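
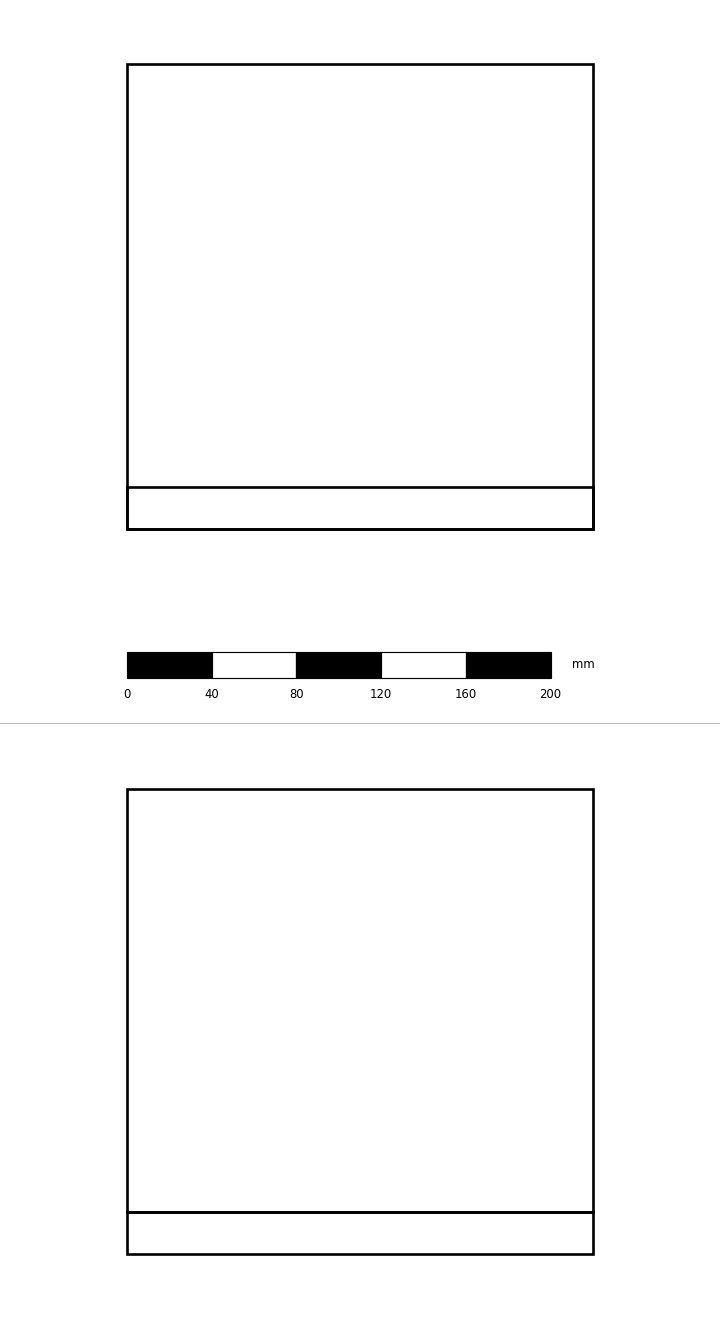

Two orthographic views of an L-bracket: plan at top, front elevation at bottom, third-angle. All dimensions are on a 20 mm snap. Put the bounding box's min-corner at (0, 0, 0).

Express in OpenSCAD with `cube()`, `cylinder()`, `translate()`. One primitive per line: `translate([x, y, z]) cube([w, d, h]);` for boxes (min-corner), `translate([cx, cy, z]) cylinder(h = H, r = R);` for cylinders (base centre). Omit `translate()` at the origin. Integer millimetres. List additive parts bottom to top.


cube([220, 220, 20]);
translate([0, 0, 20]) cube([220, 20, 200]);


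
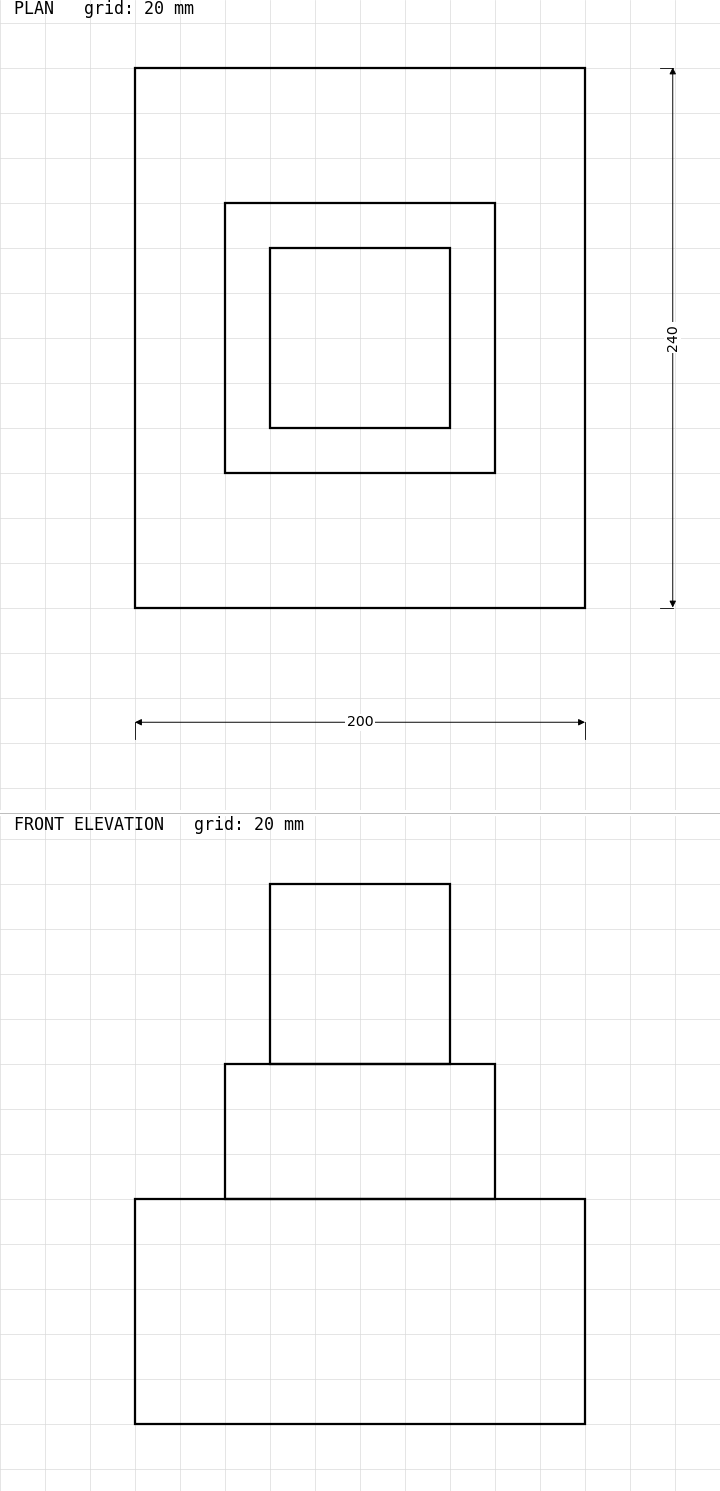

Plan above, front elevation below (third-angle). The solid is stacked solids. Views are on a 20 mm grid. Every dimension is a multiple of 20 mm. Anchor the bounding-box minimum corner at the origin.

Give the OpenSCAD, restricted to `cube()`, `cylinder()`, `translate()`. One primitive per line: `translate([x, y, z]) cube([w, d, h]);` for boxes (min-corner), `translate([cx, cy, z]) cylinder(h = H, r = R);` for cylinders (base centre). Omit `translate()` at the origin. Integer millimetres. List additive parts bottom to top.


cube([200, 240, 100]);
translate([40, 60, 100]) cube([120, 120, 60]);
translate([60, 80, 160]) cube([80, 80, 80]);


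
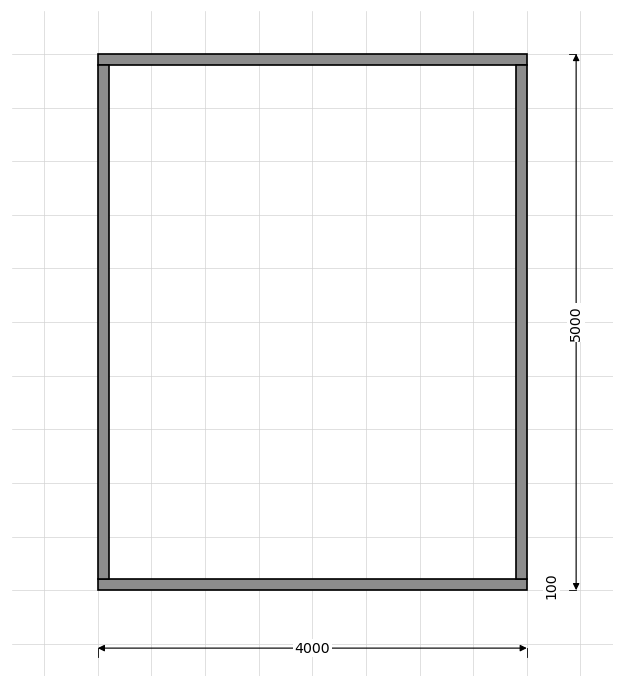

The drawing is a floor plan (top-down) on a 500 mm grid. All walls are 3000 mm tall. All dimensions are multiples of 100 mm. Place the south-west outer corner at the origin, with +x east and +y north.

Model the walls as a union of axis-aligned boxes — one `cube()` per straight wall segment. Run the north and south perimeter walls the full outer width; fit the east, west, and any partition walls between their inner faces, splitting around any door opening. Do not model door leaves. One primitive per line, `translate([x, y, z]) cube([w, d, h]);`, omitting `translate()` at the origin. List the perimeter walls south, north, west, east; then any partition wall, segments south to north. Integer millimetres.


cube([4000, 100, 3000]);
translate([0, 4900, 0]) cube([4000, 100, 3000]);
translate([0, 100, 0]) cube([100, 4800, 3000]);
translate([3900, 100, 0]) cube([100, 4800, 3000]);


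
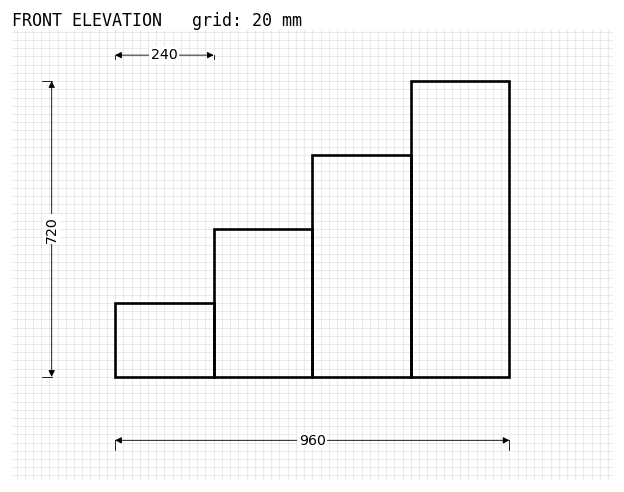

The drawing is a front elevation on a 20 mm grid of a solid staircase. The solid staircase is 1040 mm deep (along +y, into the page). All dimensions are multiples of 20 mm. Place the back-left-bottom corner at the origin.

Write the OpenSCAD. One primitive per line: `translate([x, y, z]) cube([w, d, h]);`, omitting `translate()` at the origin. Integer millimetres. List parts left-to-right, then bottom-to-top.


cube([240, 1040, 180]);
translate([240, 0, 0]) cube([240, 1040, 360]);
translate([480, 0, 0]) cube([240, 1040, 540]);
translate([720, 0, 0]) cube([240, 1040, 720]);


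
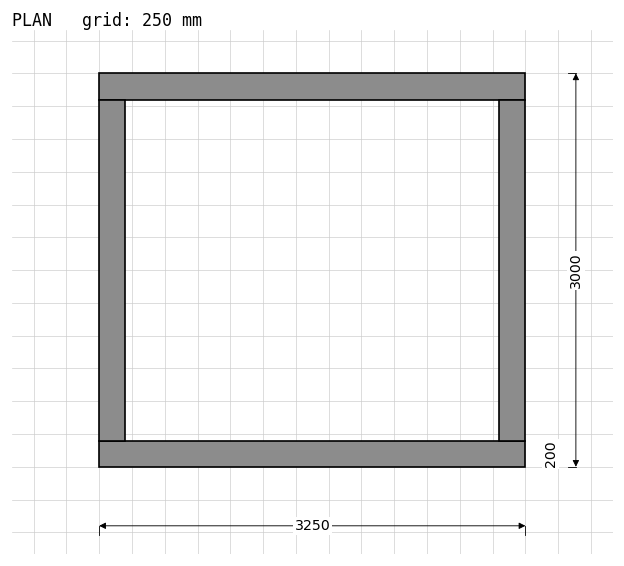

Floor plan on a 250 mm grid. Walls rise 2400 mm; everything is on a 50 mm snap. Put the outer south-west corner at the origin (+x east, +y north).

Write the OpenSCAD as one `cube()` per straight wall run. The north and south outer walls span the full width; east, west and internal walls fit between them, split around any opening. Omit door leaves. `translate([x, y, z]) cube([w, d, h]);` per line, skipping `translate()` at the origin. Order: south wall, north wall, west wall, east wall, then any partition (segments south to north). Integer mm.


cube([3250, 200, 2400]);
translate([0, 2800, 0]) cube([3250, 200, 2400]);
translate([0, 200, 0]) cube([200, 2600, 2400]);
translate([3050, 200, 0]) cube([200, 2600, 2400]);


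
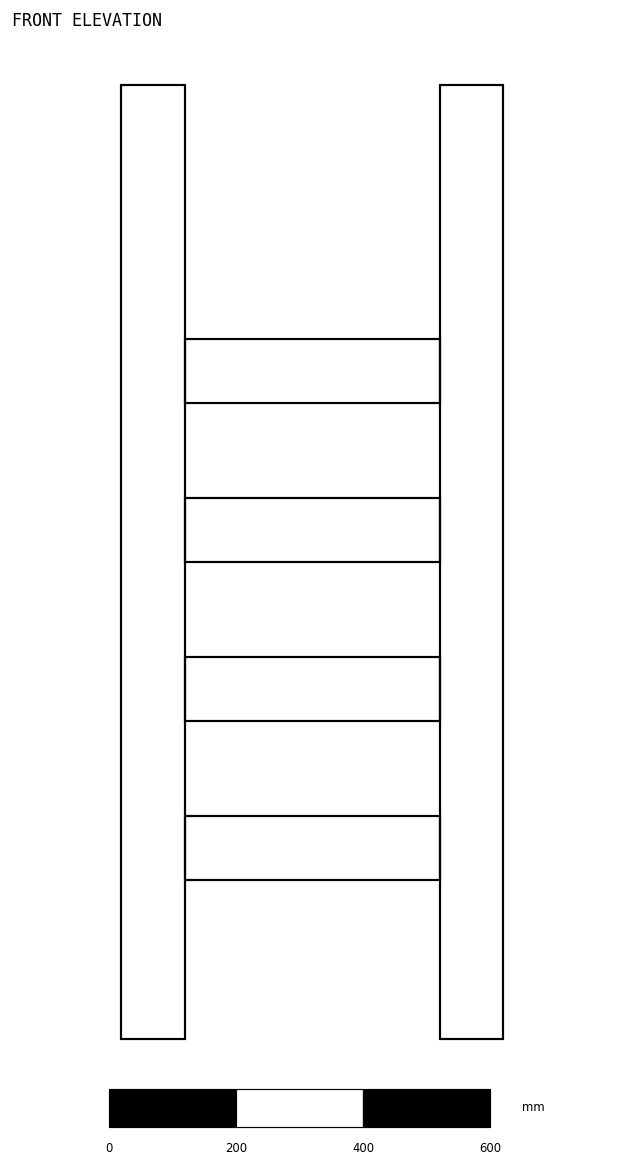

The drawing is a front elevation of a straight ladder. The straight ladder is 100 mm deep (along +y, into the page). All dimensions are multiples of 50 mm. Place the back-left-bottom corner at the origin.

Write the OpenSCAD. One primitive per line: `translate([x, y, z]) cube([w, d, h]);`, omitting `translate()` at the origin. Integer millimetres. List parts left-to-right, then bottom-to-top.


cube([100, 100, 1500]);
translate([100, 0, 250]) cube([400, 100, 100]);
translate([100, 0, 500]) cube([400, 100, 100]);
translate([100, 0, 750]) cube([400, 100, 100]);
translate([100, 0, 1000]) cube([400, 100, 100]);
translate([500, 0, 0]) cube([100, 100, 1500]);


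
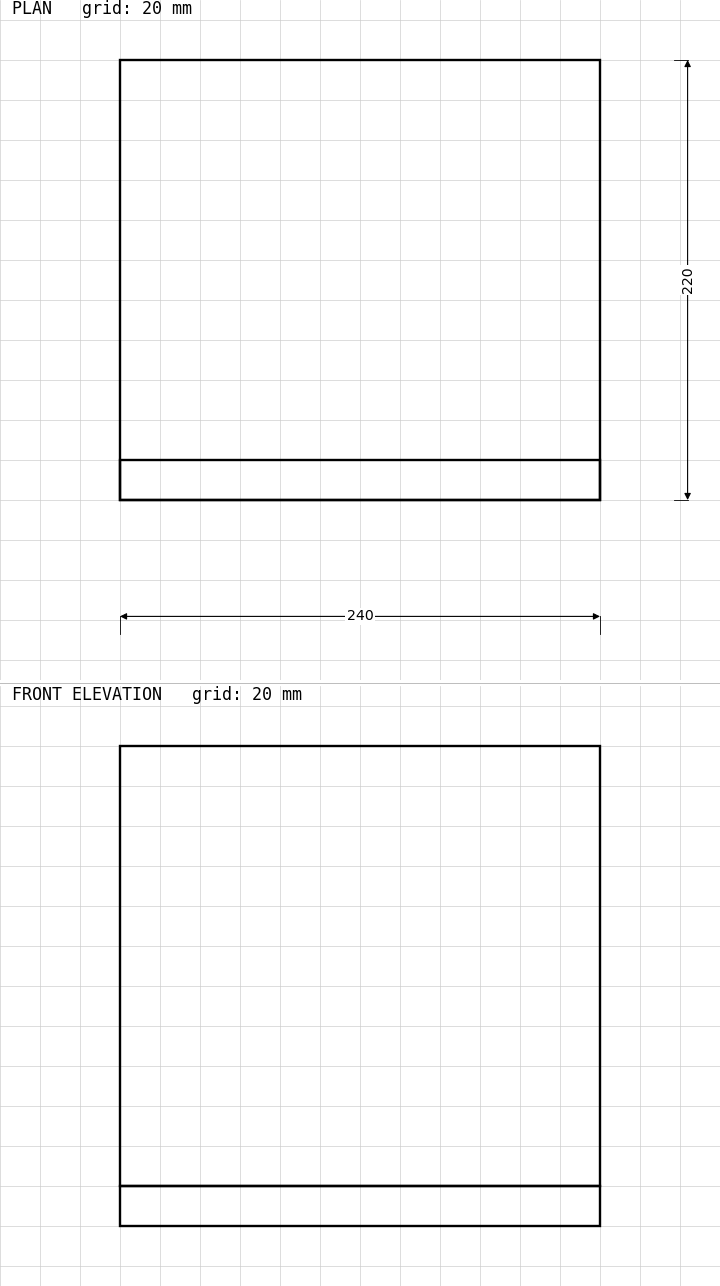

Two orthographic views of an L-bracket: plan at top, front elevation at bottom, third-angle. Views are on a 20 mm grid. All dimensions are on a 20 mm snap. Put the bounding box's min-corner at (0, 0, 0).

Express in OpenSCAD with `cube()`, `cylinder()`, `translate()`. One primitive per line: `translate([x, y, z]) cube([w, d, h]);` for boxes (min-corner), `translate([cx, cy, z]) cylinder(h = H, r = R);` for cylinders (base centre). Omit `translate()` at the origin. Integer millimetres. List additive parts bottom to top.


cube([240, 220, 20]);
translate([0, 0, 20]) cube([240, 20, 220]);


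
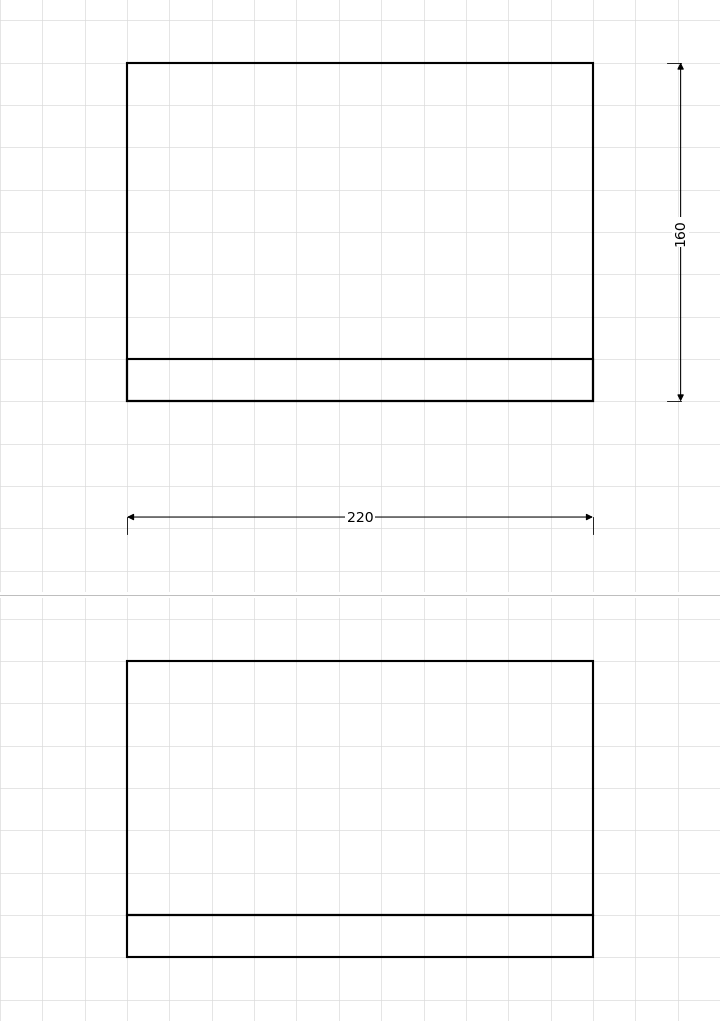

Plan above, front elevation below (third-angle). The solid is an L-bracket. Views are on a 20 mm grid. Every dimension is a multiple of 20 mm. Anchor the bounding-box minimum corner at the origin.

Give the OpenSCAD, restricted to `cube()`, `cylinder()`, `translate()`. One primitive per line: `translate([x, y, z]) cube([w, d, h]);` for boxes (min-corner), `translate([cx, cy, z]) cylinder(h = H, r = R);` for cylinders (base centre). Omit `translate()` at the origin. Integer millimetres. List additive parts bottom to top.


cube([220, 160, 20]);
translate([0, 0, 20]) cube([220, 20, 120]);


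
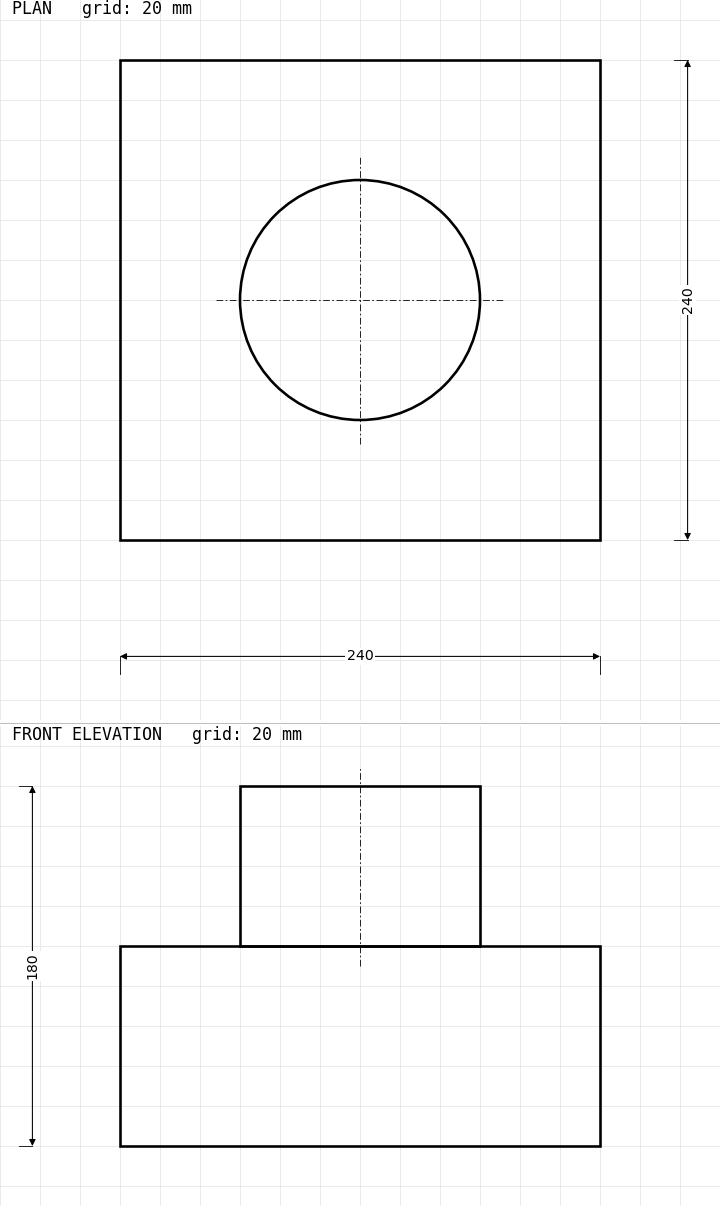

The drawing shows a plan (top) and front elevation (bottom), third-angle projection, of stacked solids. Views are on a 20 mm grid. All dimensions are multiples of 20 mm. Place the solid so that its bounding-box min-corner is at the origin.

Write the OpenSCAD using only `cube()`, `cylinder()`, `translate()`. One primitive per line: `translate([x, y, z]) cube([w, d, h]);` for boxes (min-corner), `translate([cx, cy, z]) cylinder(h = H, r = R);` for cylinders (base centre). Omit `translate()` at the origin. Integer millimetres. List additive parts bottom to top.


cube([240, 240, 100]);
translate([120, 120, 100]) cylinder(h = 80, r = 60);


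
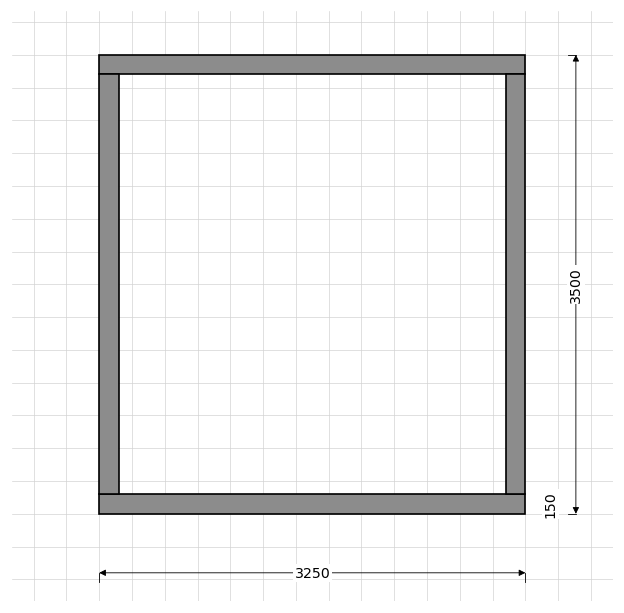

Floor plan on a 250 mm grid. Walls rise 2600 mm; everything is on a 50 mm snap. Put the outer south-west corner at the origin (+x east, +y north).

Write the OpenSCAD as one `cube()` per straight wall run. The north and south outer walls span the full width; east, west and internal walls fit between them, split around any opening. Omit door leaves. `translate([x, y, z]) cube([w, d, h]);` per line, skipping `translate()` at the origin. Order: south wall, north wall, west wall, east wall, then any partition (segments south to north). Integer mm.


cube([3250, 150, 2600]);
translate([0, 3350, 0]) cube([3250, 150, 2600]);
translate([0, 150, 0]) cube([150, 3200, 2600]);
translate([3100, 150, 0]) cube([150, 3200, 2600]);


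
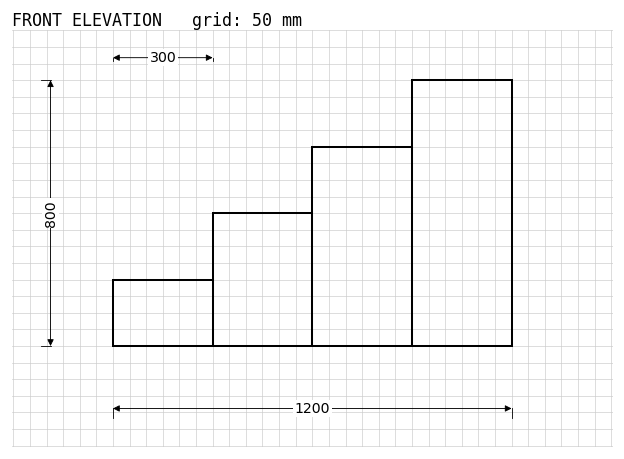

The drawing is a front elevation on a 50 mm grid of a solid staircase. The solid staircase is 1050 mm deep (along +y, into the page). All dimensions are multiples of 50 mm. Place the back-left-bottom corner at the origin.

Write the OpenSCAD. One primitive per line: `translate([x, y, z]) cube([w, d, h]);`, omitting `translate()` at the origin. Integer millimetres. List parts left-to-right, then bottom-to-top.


cube([300, 1050, 200]);
translate([300, 0, 0]) cube([300, 1050, 400]);
translate([600, 0, 0]) cube([300, 1050, 600]);
translate([900, 0, 0]) cube([300, 1050, 800]);


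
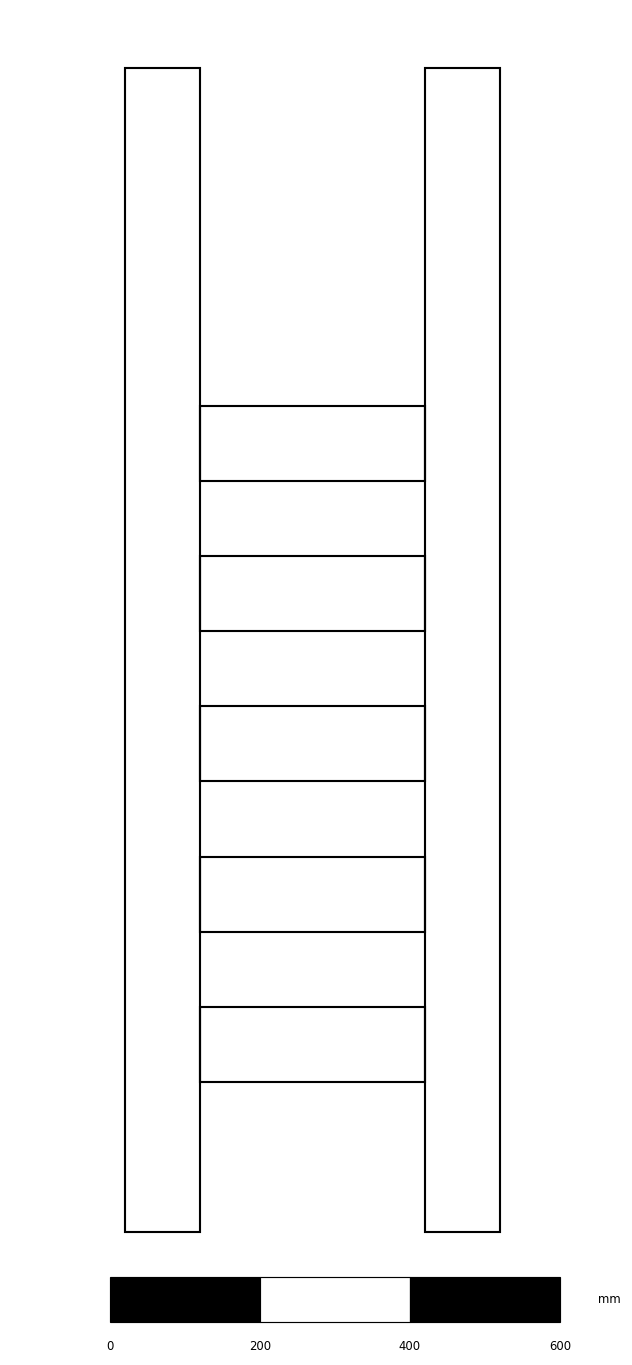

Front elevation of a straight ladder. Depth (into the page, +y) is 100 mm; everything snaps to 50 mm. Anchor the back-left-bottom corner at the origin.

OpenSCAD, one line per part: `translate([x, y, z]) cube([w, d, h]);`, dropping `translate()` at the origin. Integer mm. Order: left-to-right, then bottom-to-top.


cube([100, 100, 1550]);
translate([100, 0, 200]) cube([300, 100, 100]);
translate([100, 0, 400]) cube([300, 100, 100]);
translate([100, 0, 600]) cube([300, 100, 100]);
translate([100, 0, 800]) cube([300, 100, 100]);
translate([100, 0, 1000]) cube([300, 100, 100]);
translate([400, 0, 0]) cube([100, 100, 1550]);


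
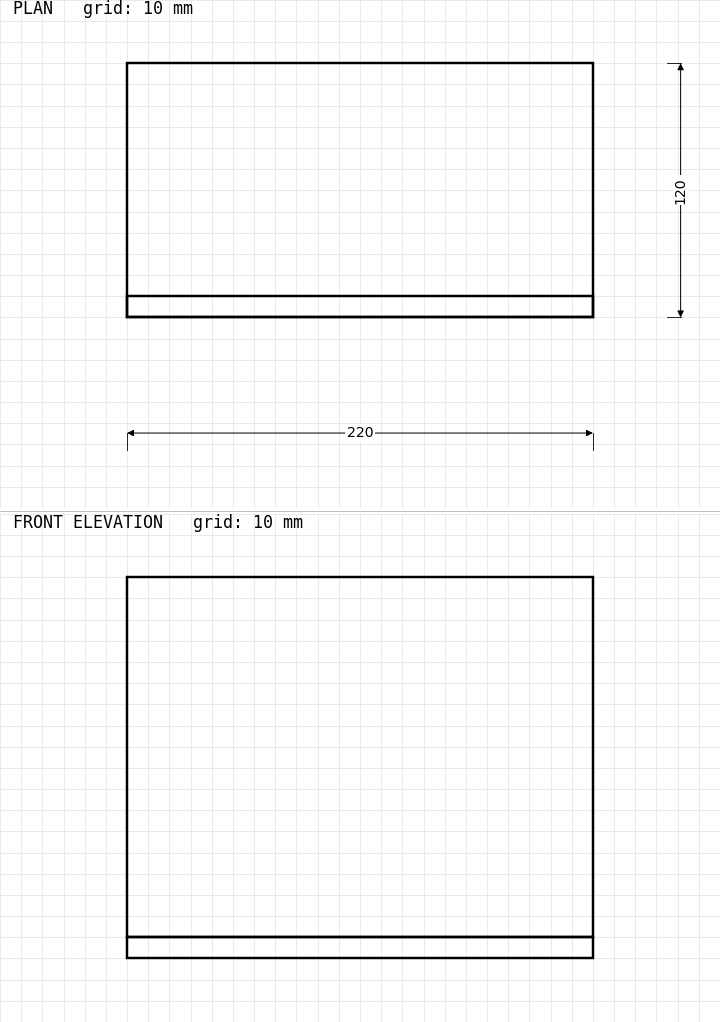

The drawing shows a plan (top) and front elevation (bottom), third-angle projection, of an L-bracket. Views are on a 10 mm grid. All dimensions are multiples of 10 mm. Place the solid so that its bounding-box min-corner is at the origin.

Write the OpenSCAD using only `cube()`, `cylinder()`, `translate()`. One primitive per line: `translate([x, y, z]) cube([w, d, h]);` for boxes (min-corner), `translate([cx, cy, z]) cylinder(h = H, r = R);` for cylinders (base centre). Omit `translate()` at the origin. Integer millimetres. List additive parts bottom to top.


cube([220, 120, 10]);
translate([0, 0, 10]) cube([220, 10, 170]);


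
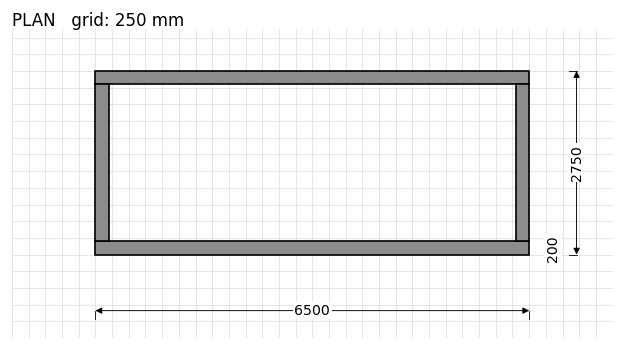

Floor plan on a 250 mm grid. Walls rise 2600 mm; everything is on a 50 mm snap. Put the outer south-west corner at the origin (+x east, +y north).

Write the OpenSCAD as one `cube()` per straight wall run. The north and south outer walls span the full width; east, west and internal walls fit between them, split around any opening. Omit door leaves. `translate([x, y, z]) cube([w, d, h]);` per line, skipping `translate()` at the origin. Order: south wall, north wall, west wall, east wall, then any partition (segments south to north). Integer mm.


cube([6500, 200, 2600]);
translate([0, 2550, 0]) cube([6500, 200, 2600]);
translate([0, 200, 0]) cube([200, 2350, 2600]);
translate([6300, 200, 0]) cube([200, 2350, 2600]);


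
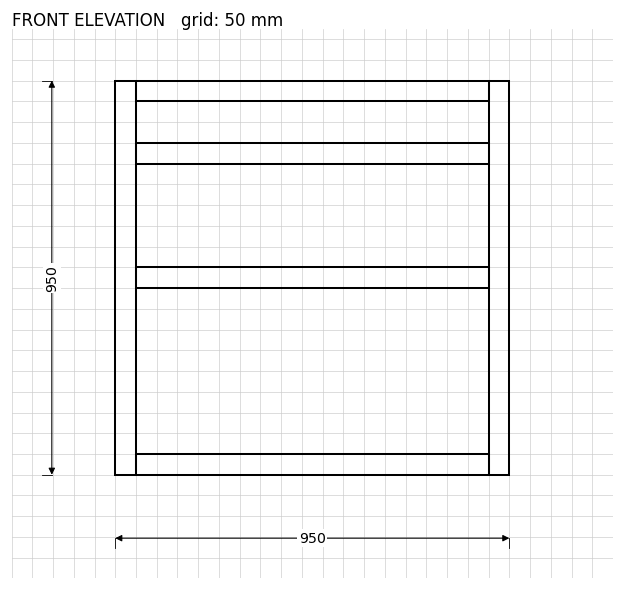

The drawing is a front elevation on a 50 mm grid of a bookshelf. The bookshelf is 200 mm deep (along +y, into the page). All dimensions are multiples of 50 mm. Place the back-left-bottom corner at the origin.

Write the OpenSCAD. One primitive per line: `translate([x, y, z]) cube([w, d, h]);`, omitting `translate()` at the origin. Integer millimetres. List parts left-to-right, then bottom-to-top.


cube([50, 200, 950]);
translate([50, 0, 0]) cube([850, 200, 50]);
translate([50, 0, 450]) cube([850, 200, 50]);
translate([50, 0, 750]) cube([850, 200, 50]);
translate([50, 0, 900]) cube([850, 200, 50]);
translate([900, 0, 0]) cube([50, 200, 950]);


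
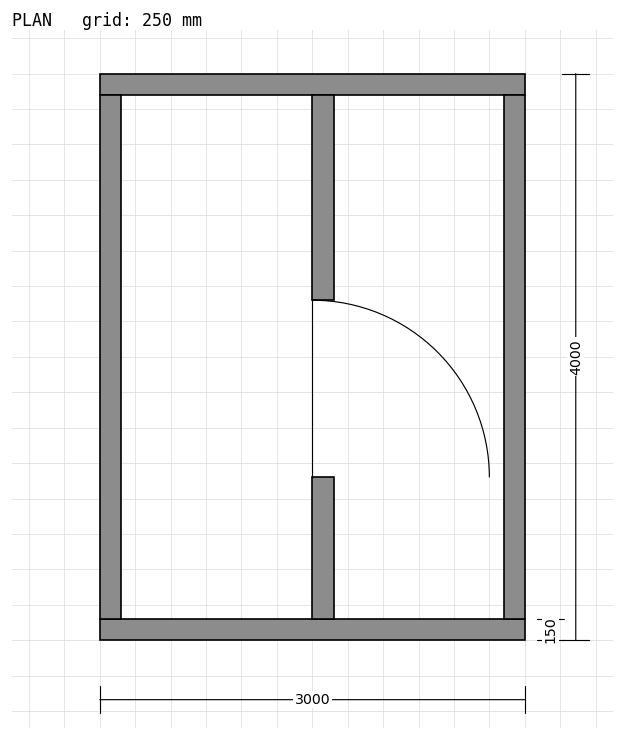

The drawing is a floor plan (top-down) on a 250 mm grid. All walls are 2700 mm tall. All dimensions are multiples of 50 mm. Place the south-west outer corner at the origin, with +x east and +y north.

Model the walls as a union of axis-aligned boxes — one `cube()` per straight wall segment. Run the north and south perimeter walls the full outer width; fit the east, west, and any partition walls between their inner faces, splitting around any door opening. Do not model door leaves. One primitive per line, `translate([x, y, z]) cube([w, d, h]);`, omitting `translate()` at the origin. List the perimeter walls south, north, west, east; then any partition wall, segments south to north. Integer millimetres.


cube([3000, 150, 2700]);
translate([0, 3850, 0]) cube([3000, 150, 2700]);
translate([0, 150, 0]) cube([150, 3700, 2700]);
translate([2850, 150, 0]) cube([150, 3700, 2700]);
translate([1500, 150, 0]) cube([150, 1000, 2700]);
translate([1500, 2400, 0]) cube([150, 1450, 2700]);


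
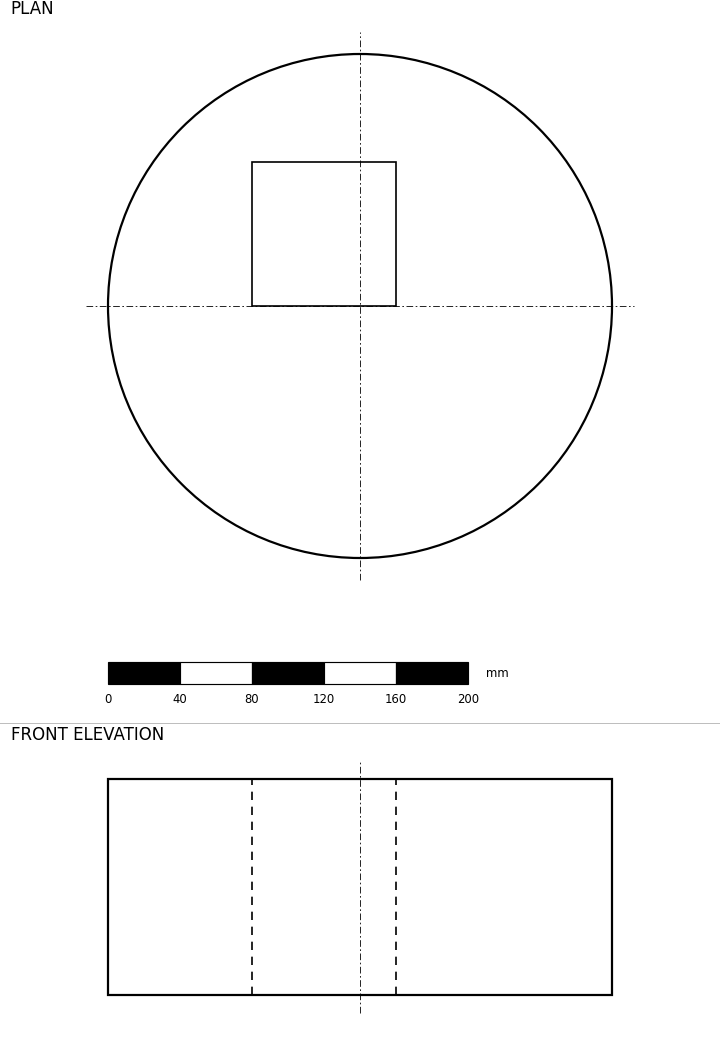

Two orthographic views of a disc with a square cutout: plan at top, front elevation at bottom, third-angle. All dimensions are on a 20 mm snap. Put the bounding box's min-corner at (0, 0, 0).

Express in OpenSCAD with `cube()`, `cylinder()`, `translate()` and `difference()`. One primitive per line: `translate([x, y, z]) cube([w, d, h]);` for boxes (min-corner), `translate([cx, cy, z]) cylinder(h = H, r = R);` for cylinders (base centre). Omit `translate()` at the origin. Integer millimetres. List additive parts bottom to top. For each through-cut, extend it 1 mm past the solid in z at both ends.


difference() {
  translate([140, 140, 0]) cylinder(h = 120, r = 140);
  translate([80, 140, -1]) cube([80, 80, 122]);
}


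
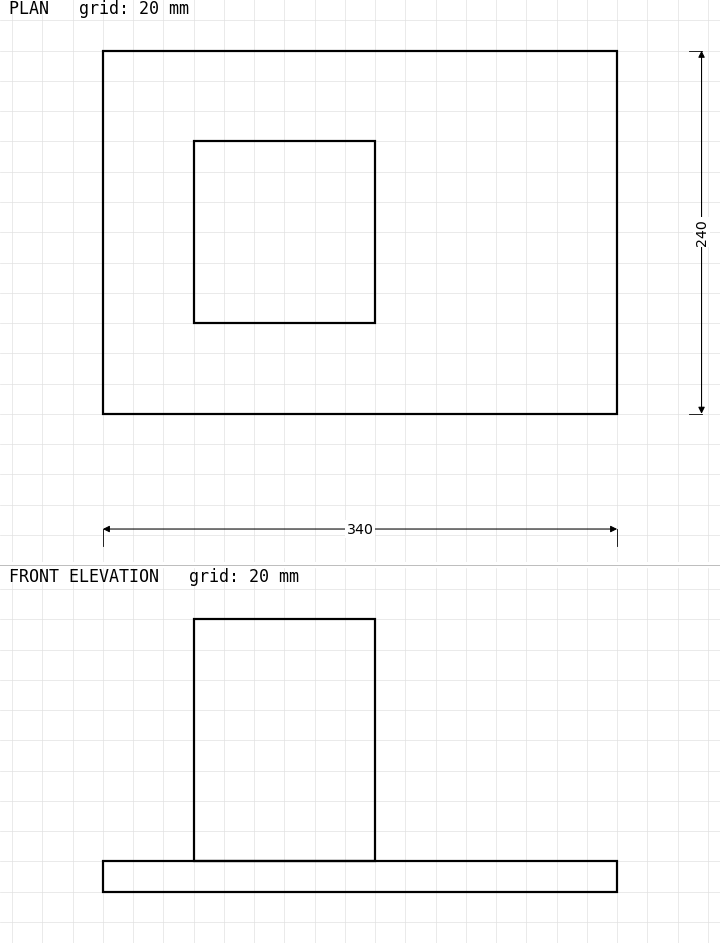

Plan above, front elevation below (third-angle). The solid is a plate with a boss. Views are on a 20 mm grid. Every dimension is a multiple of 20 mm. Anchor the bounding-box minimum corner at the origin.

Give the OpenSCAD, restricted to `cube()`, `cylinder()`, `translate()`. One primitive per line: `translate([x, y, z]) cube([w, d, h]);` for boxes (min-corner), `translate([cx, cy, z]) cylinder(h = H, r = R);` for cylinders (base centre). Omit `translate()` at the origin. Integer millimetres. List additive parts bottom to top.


cube([340, 240, 20]);
translate([60, 60, 20]) cube([120, 120, 160]);


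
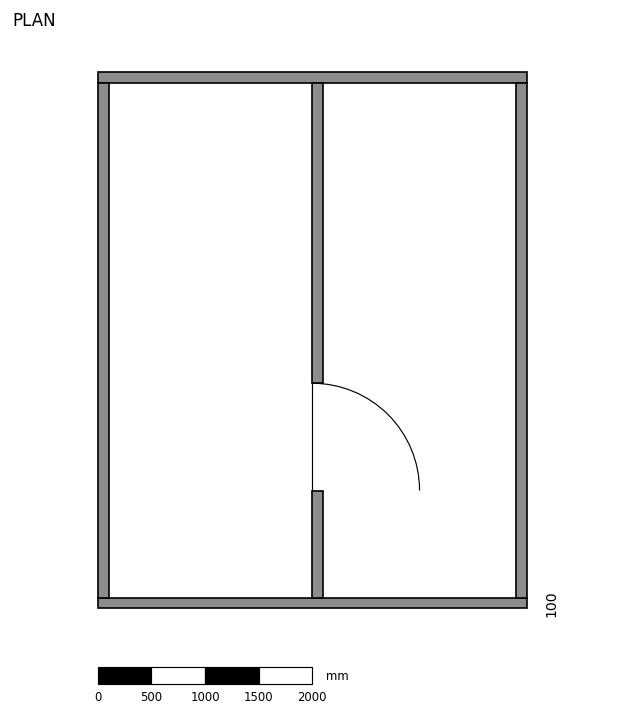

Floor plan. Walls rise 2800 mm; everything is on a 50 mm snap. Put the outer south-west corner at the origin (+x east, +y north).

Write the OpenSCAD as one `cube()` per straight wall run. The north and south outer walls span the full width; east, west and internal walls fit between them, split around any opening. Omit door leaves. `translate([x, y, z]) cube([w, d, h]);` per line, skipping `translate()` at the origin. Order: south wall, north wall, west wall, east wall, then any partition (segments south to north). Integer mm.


cube([4000, 100, 2800]);
translate([0, 4900, 0]) cube([4000, 100, 2800]);
translate([0, 100, 0]) cube([100, 4800, 2800]);
translate([3900, 100, 0]) cube([100, 4800, 2800]);
translate([2000, 100, 0]) cube([100, 1000, 2800]);
translate([2000, 2100, 0]) cube([100, 2800, 2800]);


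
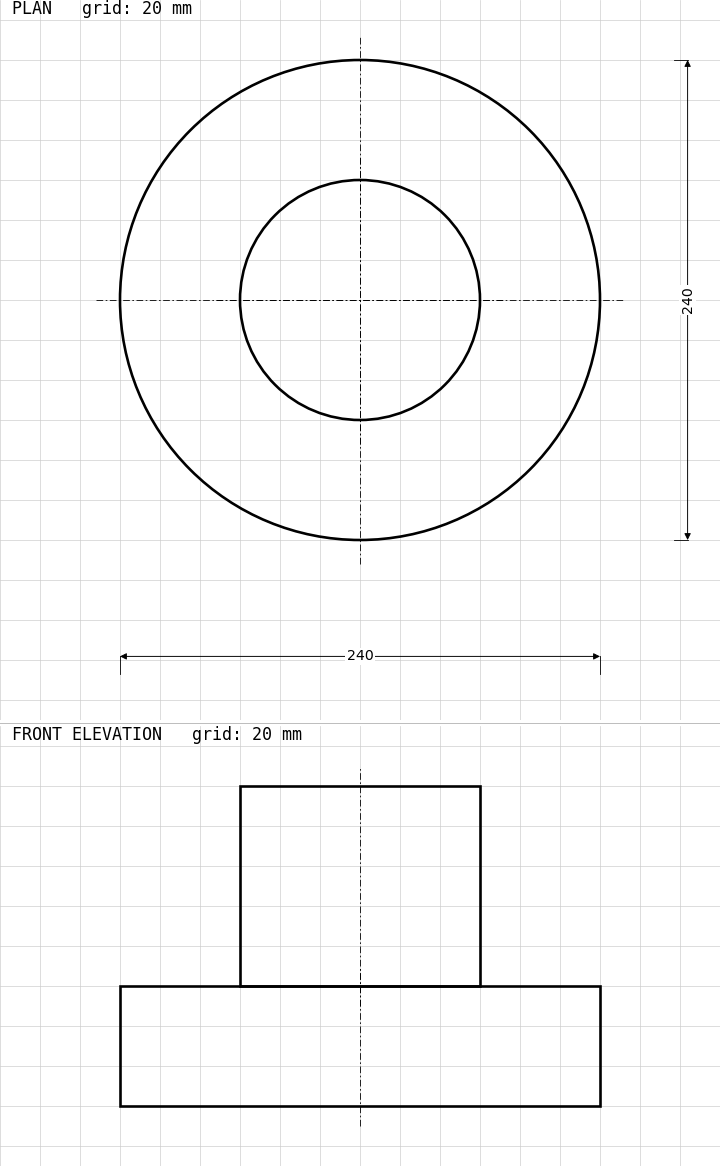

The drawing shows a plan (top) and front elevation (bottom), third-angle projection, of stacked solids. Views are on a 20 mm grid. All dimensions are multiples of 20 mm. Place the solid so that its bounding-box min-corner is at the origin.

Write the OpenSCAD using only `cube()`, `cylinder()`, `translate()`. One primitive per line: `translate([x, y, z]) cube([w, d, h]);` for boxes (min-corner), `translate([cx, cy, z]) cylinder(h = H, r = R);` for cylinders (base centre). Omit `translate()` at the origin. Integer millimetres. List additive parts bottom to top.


translate([120, 120, 0]) cylinder(h = 60, r = 120);
translate([120, 120, 60]) cylinder(h = 100, r = 60);


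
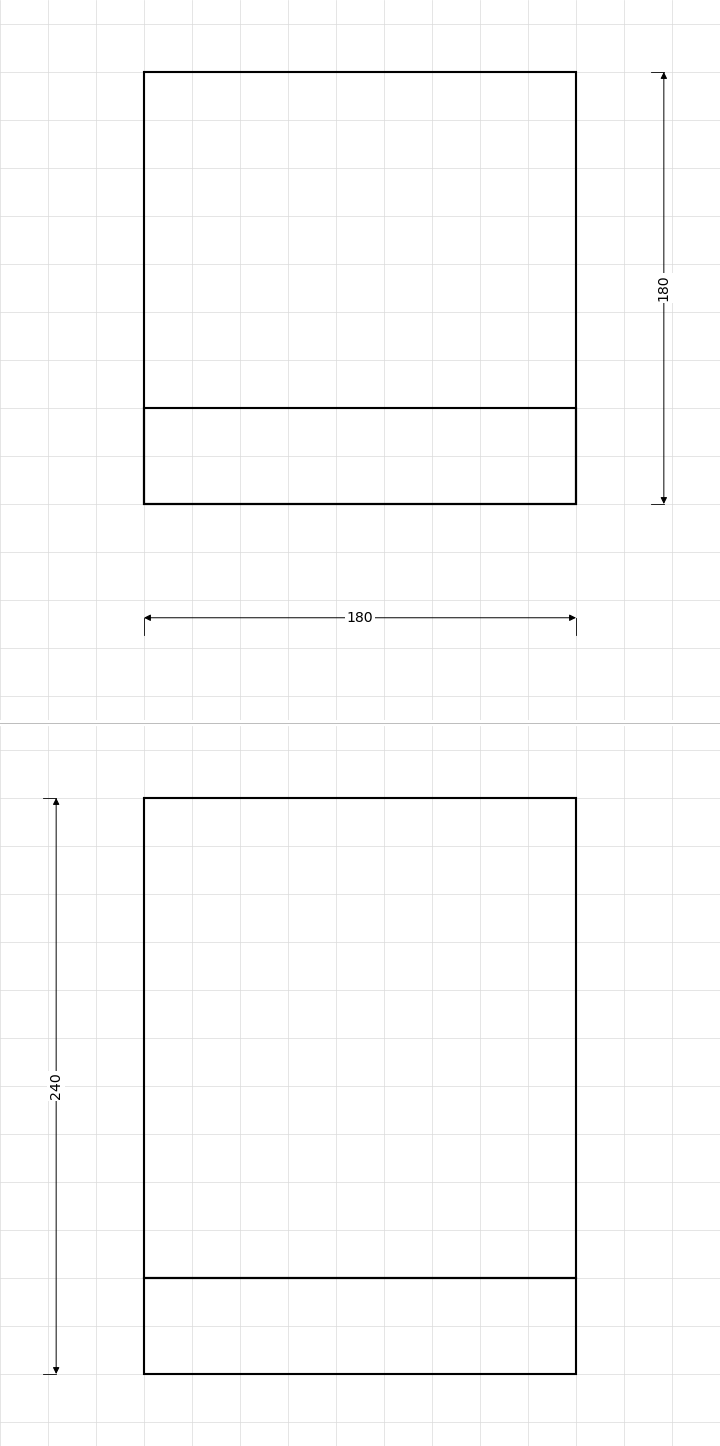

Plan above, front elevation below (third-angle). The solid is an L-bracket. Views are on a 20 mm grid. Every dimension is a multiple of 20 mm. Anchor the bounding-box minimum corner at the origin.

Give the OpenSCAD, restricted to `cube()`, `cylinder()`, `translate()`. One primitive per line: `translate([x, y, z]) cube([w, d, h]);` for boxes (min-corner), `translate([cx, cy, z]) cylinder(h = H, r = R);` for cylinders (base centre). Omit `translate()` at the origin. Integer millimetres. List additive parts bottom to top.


cube([180, 180, 40]);
translate([0, 0, 40]) cube([180, 40, 200]);


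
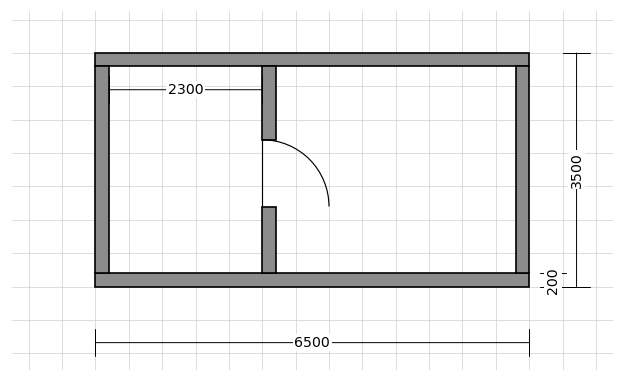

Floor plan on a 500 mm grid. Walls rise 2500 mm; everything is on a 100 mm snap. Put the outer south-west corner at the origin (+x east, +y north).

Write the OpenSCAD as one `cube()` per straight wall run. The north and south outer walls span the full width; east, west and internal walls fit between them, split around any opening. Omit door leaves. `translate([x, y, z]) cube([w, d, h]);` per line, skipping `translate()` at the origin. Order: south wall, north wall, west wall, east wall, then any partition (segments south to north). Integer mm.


cube([6500, 200, 2500]);
translate([0, 3300, 0]) cube([6500, 200, 2500]);
translate([0, 200, 0]) cube([200, 3100, 2500]);
translate([6300, 200, 0]) cube([200, 3100, 2500]);
translate([2500, 200, 0]) cube([200, 1000, 2500]);
translate([2500, 2200, 0]) cube([200, 1100, 2500]);


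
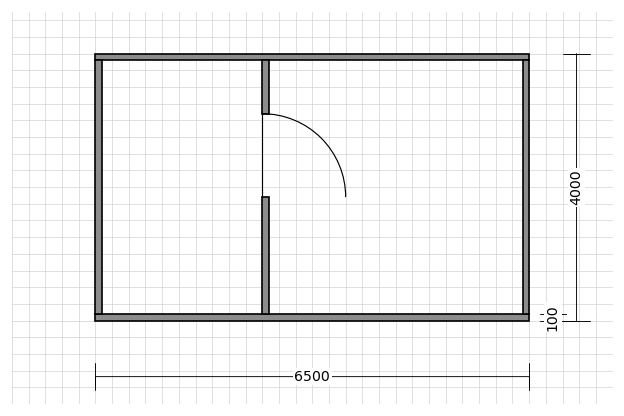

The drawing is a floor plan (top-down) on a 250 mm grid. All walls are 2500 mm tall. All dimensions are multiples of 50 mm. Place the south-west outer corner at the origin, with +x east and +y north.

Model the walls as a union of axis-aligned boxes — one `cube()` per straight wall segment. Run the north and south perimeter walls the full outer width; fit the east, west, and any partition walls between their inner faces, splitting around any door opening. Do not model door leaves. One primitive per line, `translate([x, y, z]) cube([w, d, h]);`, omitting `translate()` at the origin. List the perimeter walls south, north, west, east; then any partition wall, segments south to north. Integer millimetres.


cube([6500, 100, 2500]);
translate([0, 3900, 0]) cube([6500, 100, 2500]);
translate([0, 100, 0]) cube([100, 3800, 2500]);
translate([6400, 100, 0]) cube([100, 3800, 2500]);
translate([2500, 100, 0]) cube([100, 1750, 2500]);
translate([2500, 3100, 0]) cube([100, 800, 2500]);


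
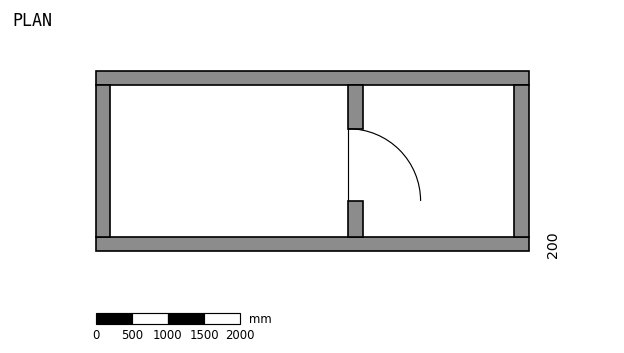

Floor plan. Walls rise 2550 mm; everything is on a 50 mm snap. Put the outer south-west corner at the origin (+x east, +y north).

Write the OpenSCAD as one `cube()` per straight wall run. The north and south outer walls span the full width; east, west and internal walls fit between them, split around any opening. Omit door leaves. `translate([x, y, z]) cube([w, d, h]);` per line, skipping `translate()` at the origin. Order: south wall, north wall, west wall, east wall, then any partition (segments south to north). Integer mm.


cube([6000, 200, 2550]);
translate([0, 2300, 0]) cube([6000, 200, 2550]);
translate([0, 200, 0]) cube([200, 2100, 2550]);
translate([5800, 200, 0]) cube([200, 2100, 2550]);
translate([3500, 200, 0]) cube([200, 500, 2550]);
translate([3500, 1700, 0]) cube([200, 600, 2550]);


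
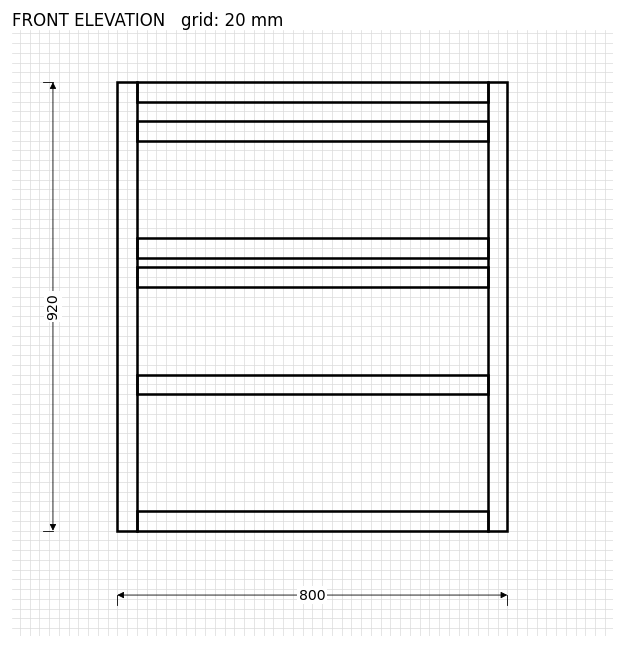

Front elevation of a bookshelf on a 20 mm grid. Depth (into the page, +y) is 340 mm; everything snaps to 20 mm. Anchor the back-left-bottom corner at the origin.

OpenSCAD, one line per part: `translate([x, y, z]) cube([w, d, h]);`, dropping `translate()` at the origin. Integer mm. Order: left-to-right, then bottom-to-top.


cube([40, 340, 920]);
translate([40, 0, 0]) cube([720, 340, 40]);
translate([40, 0, 280]) cube([720, 340, 40]);
translate([40, 0, 500]) cube([720, 340, 40]);
translate([40, 0, 560]) cube([720, 340, 40]);
translate([40, 0, 800]) cube([720, 340, 40]);
translate([40, 0, 880]) cube([720, 340, 40]);
translate([760, 0, 0]) cube([40, 340, 920]);


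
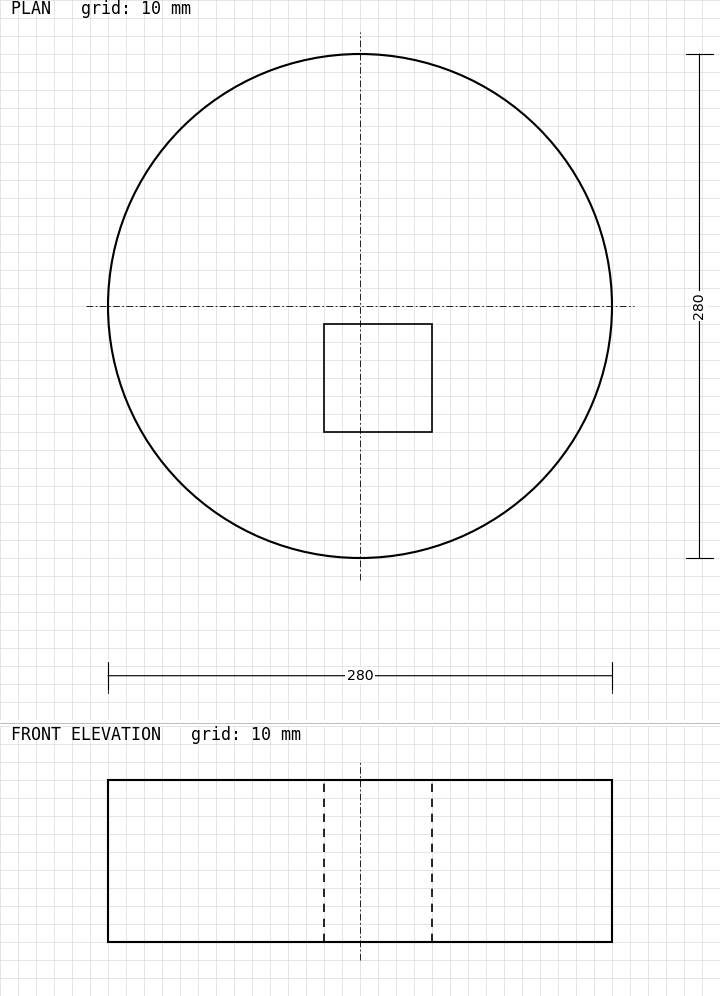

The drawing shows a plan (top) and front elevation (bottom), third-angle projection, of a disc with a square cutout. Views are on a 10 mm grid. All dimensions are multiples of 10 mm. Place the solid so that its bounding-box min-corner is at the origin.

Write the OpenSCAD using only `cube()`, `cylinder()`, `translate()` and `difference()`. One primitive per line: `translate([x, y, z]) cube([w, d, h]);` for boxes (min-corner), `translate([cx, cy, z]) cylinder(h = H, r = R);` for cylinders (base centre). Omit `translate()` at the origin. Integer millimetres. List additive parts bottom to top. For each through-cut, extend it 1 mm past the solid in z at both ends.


difference() {
  translate([140, 140, 0]) cylinder(h = 90, r = 140);
  translate([120, 70, -1]) cube([60, 60, 92]);
}


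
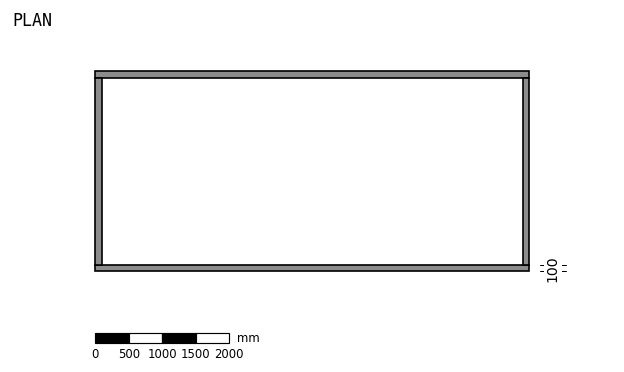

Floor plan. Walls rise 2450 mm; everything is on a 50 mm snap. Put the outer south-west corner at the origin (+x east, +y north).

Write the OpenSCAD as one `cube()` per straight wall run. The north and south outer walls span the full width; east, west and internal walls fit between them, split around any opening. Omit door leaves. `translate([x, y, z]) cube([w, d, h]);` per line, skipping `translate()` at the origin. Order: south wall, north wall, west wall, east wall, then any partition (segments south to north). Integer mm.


cube([6500, 100, 2450]);
translate([0, 2900, 0]) cube([6500, 100, 2450]);
translate([0, 100, 0]) cube([100, 2800, 2450]);
translate([6400, 100, 0]) cube([100, 2800, 2450]);


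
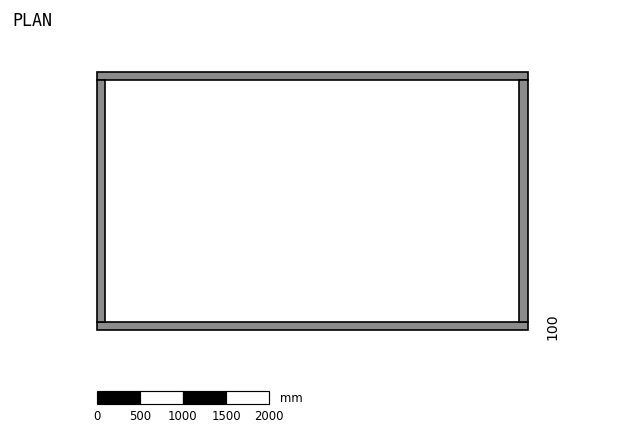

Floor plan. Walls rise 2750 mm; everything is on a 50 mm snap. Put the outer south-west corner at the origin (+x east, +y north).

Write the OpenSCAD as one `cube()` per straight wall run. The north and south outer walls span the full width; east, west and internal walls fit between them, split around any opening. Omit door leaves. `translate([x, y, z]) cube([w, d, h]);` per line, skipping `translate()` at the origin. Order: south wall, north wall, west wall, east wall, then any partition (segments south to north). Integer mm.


cube([5000, 100, 2750]);
translate([0, 2900, 0]) cube([5000, 100, 2750]);
translate([0, 100, 0]) cube([100, 2800, 2750]);
translate([4900, 100, 0]) cube([100, 2800, 2750]);


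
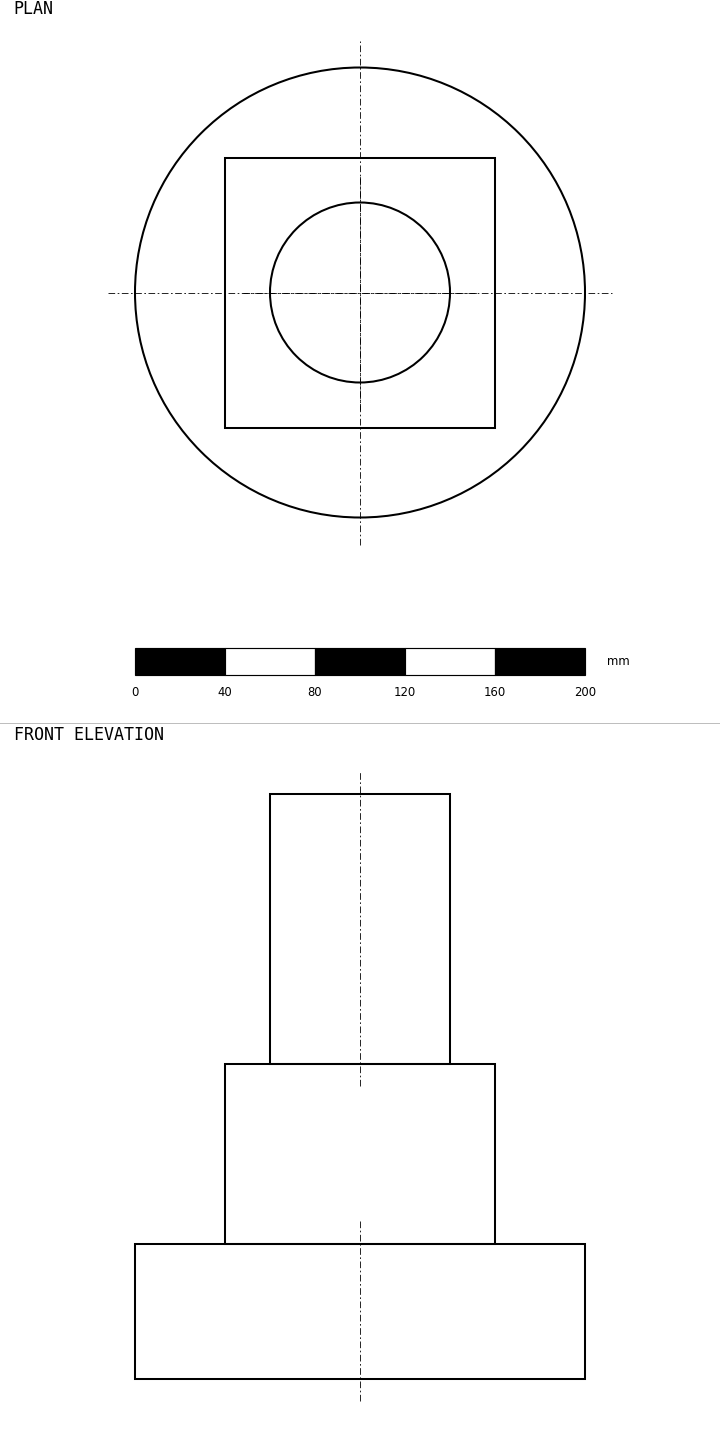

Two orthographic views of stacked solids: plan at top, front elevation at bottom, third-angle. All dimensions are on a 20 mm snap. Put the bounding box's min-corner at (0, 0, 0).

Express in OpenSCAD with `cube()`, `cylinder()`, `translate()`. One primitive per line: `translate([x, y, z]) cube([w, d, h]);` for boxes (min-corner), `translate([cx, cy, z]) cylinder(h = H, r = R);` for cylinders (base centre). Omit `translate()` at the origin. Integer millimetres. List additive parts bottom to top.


translate([100, 100, 0]) cylinder(h = 60, r = 100);
translate([40, 40, 60]) cube([120, 120, 80]);
translate([100, 100, 140]) cylinder(h = 120, r = 40);


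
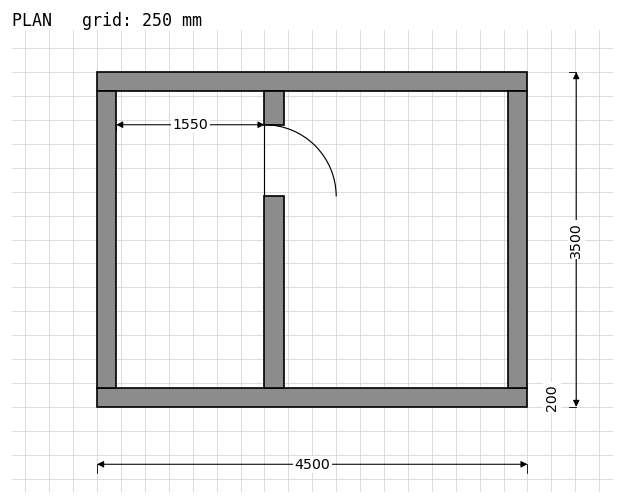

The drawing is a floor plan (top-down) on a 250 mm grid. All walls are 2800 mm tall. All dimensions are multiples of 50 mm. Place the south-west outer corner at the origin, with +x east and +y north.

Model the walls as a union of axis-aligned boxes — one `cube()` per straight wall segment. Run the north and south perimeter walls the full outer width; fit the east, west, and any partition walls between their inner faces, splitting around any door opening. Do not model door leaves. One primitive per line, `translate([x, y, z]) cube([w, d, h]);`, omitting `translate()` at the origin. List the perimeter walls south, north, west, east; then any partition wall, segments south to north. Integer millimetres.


cube([4500, 200, 2800]);
translate([0, 3300, 0]) cube([4500, 200, 2800]);
translate([0, 200, 0]) cube([200, 3100, 2800]);
translate([4300, 200, 0]) cube([200, 3100, 2800]);
translate([1750, 200, 0]) cube([200, 2000, 2800]);
translate([1750, 2950, 0]) cube([200, 350, 2800]);


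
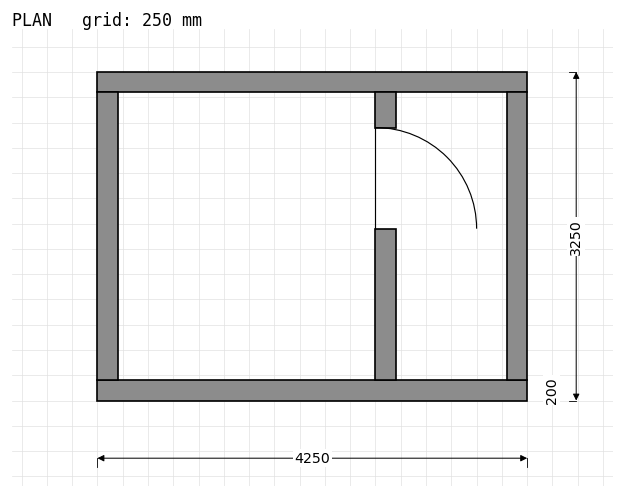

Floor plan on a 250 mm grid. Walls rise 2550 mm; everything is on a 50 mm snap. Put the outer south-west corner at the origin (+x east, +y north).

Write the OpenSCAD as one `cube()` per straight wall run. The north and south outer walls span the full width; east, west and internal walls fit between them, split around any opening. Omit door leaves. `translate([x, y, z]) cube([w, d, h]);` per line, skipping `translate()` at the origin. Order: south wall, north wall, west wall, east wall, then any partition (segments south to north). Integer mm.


cube([4250, 200, 2550]);
translate([0, 3050, 0]) cube([4250, 200, 2550]);
translate([0, 200, 0]) cube([200, 2850, 2550]);
translate([4050, 200, 0]) cube([200, 2850, 2550]);
translate([2750, 200, 0]) cube([200, 1500, 2550]);
translate([2750, 2700, 0]) cube([200, 350, 2550]);


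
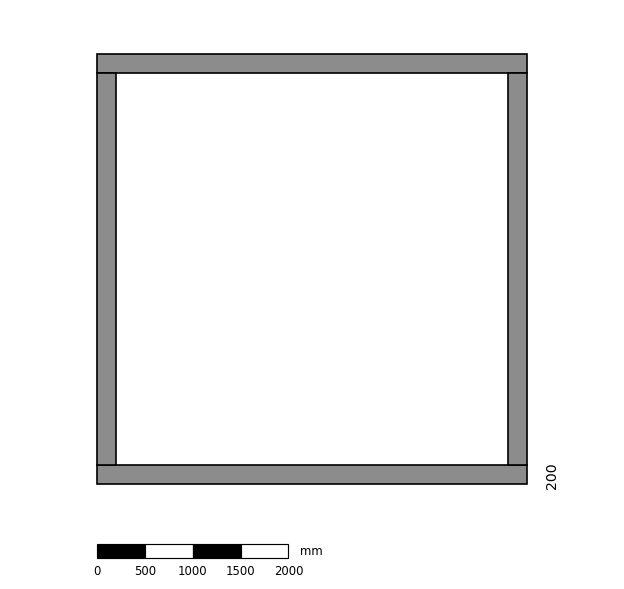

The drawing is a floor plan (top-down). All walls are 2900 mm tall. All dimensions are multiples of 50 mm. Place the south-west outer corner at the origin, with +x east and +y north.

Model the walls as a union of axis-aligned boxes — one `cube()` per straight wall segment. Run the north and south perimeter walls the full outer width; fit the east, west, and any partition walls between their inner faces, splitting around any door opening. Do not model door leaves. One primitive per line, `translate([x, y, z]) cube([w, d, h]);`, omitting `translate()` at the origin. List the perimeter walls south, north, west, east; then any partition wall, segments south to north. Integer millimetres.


cube([4500, 200, 2900]);
translate([0, 4300, 0]) cube([4500, 200, 2900]);
translate([0, 200, 0]) cube([200, 4100, 2900]);
translate([4300, 200, 0]) cube([200, 4100, 2900]);


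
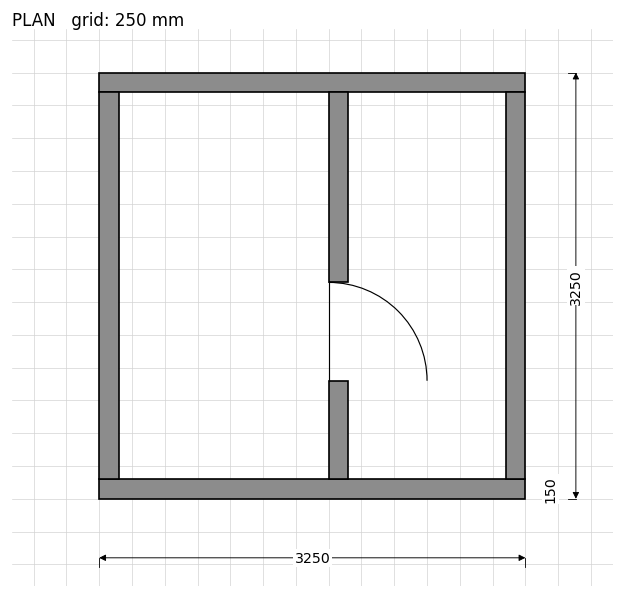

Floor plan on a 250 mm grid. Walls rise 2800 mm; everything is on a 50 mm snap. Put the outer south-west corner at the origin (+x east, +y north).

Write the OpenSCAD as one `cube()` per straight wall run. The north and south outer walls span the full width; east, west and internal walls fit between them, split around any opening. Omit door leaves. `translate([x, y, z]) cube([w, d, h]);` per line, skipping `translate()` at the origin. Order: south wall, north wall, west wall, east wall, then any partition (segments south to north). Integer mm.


cube([3250, 150, 2800]);
translate([0, 3100, 0]) cube([3250, 150, 2800]);
translate([0, 150, 0]) cube([150, 2950, 2800]);
translate([3100, 150, 0]) cube([150, 2950, 2800]);
translate([1750, 150, 0]) cube([150, 750, 2800]);
translate([1750, 1650, 0]) cube([150, 1450, 2800]);


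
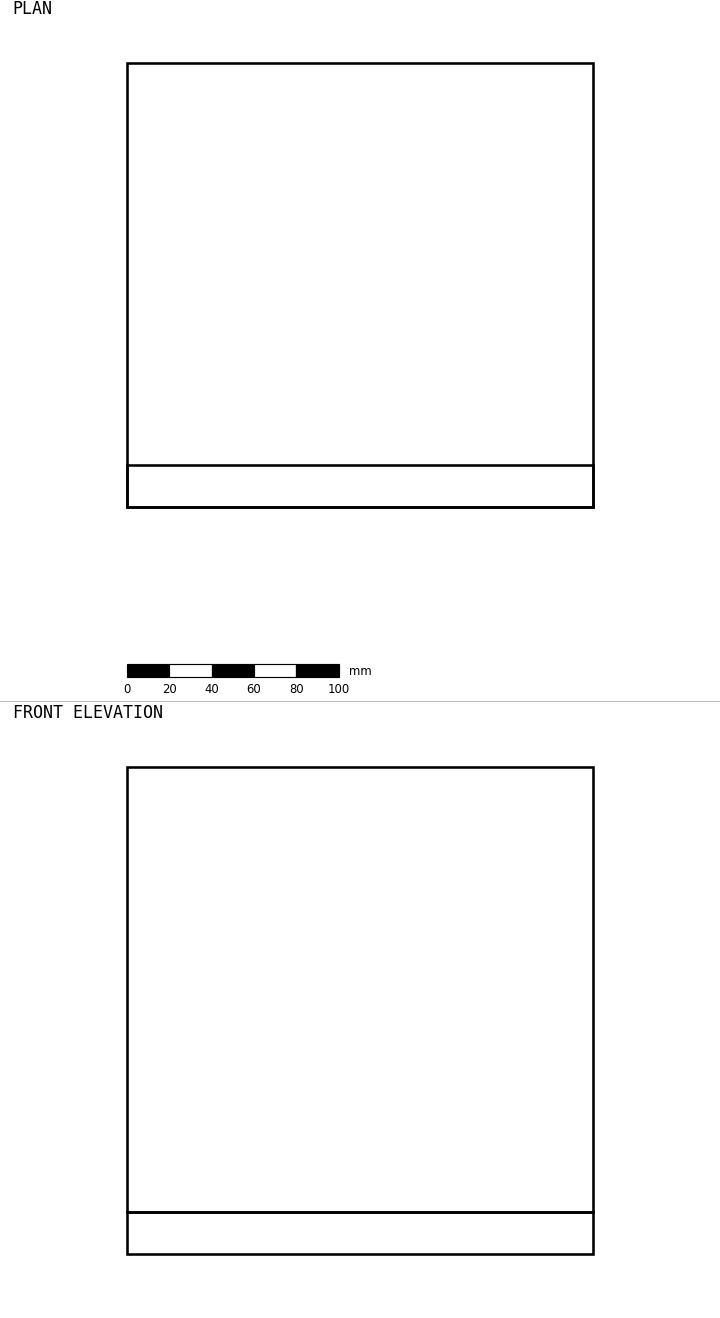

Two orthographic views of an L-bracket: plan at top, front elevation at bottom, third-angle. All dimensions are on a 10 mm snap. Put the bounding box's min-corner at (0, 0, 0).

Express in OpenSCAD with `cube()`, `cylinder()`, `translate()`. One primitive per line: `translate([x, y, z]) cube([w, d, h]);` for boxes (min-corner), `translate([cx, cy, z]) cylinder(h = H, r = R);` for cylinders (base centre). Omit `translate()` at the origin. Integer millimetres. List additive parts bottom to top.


cube([220, 210, 20]);
translate([0, 0, 20]) cube([220, 20, 210]);


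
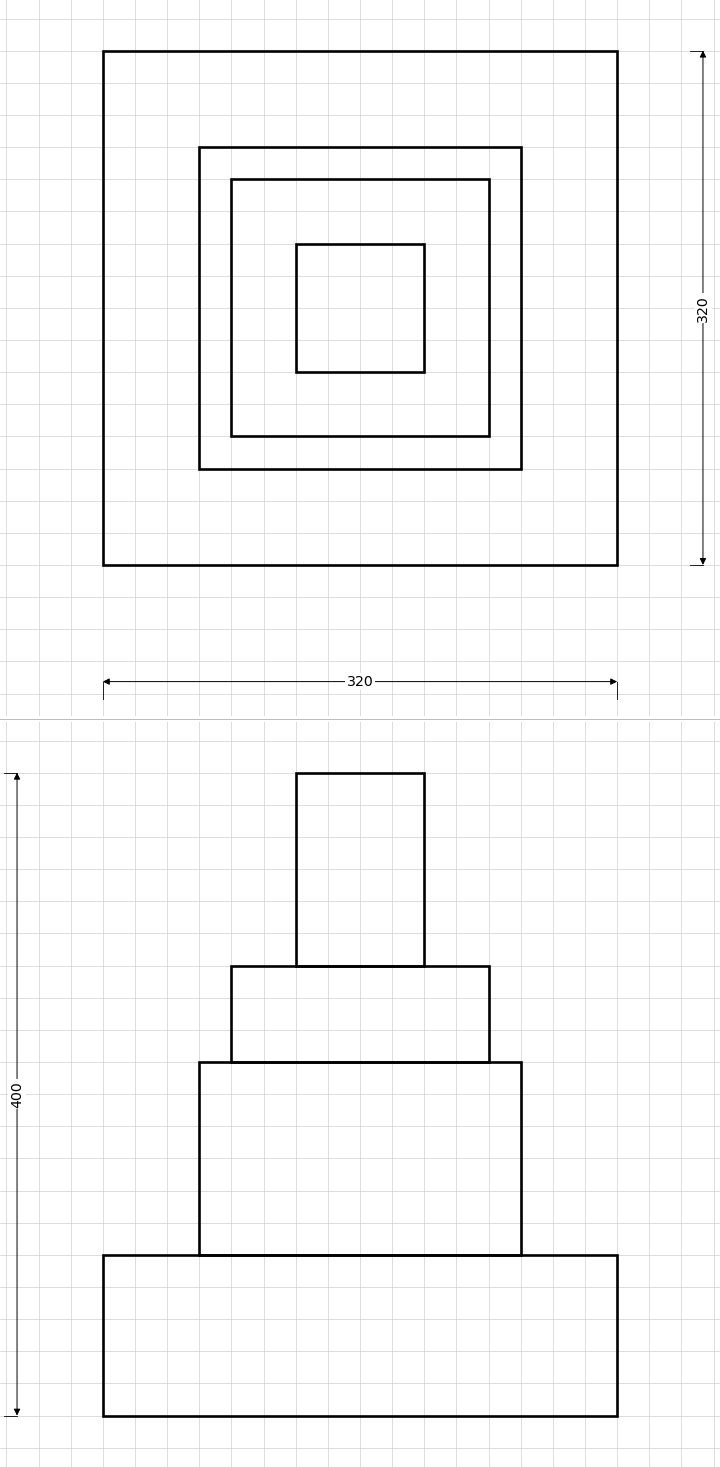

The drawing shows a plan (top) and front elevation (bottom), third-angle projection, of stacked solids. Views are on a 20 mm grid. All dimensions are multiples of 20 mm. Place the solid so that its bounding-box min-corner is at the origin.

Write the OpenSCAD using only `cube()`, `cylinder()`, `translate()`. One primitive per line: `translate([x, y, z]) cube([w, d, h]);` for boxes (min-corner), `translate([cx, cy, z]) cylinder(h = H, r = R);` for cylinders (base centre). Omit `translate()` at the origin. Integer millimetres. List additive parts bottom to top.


cube([320, 320, 100]);
translate([60, 60, 100]) cube([200, 200, 120]);
translate([80, 80, 220]) cube([160, 160, 60]);
translate([120, 120, 280]) cube([80, 80, 120]);


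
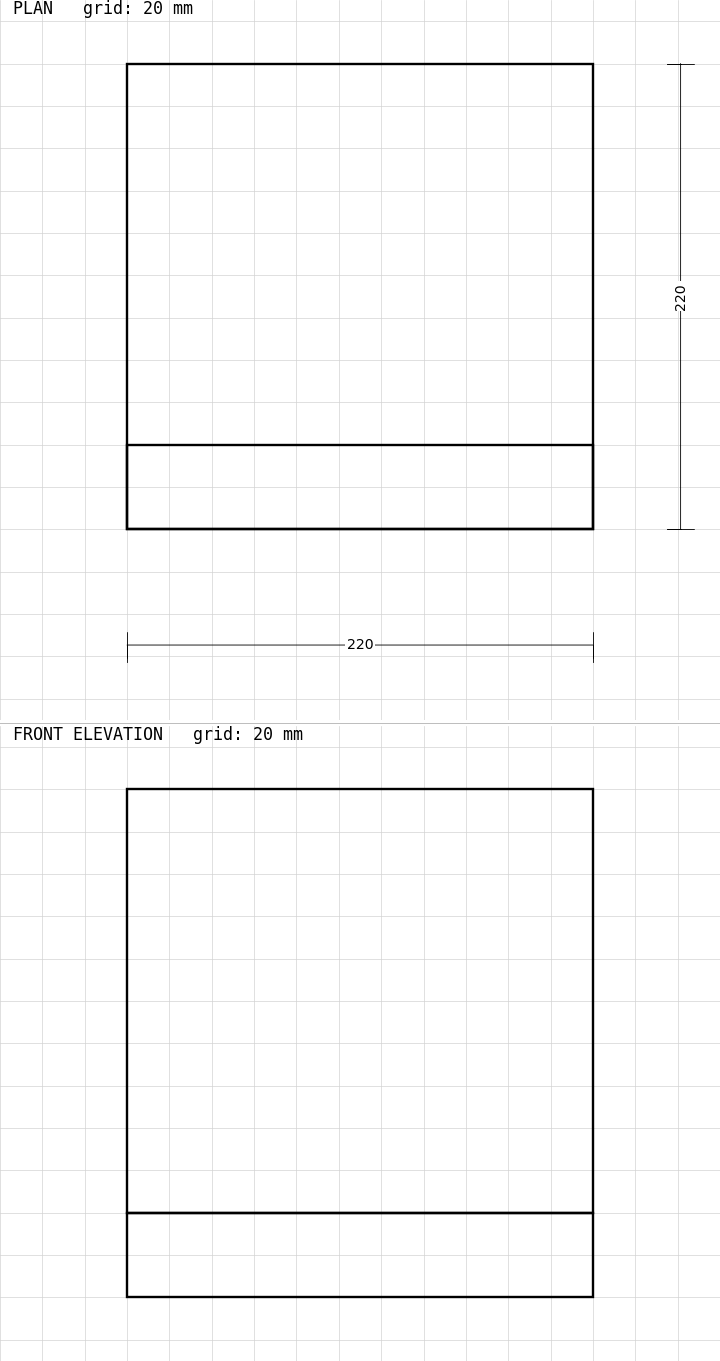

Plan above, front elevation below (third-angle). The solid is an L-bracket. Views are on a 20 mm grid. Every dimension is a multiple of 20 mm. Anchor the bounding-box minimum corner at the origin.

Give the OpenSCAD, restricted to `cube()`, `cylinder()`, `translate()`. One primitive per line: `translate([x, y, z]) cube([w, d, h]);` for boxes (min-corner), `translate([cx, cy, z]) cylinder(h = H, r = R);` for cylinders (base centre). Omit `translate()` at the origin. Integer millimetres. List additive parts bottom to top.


cube([220, 220, 40]);
translate([0, 0, 40]) cube([220, 40, 200]);


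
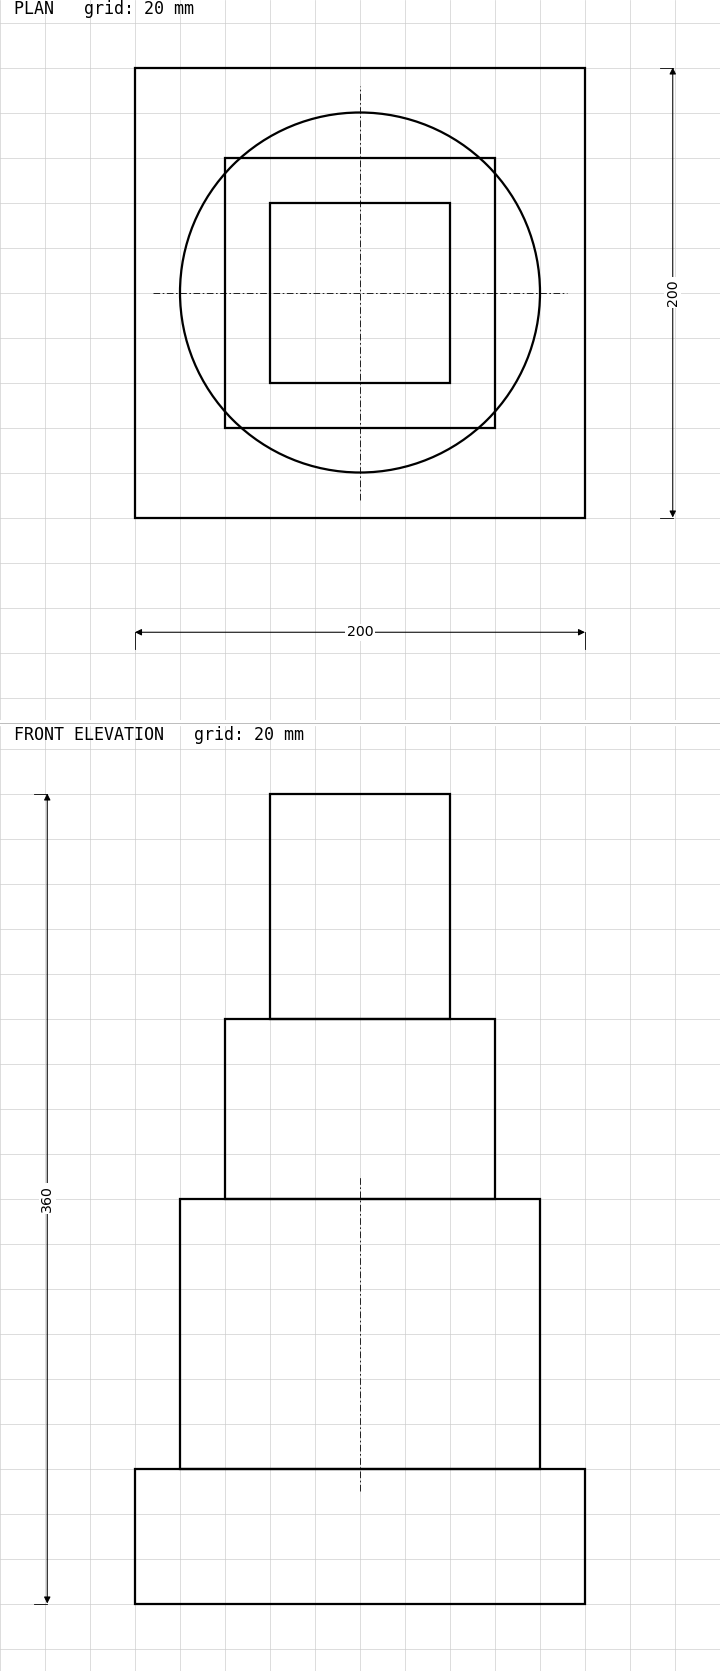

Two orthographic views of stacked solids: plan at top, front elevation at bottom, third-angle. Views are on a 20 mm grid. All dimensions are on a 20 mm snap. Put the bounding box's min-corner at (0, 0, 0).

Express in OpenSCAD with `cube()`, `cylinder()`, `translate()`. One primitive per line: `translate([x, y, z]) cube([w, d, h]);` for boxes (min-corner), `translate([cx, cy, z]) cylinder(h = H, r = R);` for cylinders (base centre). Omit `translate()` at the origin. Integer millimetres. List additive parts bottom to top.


cube([200, 200, 60]);
translate([100, 100, 60]) cylinder(h = 120, r = 80);
translate([40, 40, 180]) cube([120, 120, 80]);
translate([60, 60, 260]) cube([80, 80, 100]);
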